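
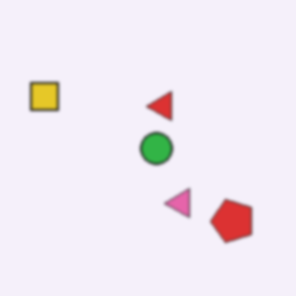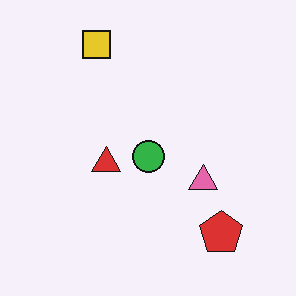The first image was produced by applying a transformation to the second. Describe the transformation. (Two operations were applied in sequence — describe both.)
Transposed (reflected across the top-left ↔ bottom-right diagonal), then slightly softened.

Shapes have swapped their row and column positions — what was in the top-right is now in the bottom-left — a diagonal reflection. Shape edges and outlines are uniformly softened across the whole image.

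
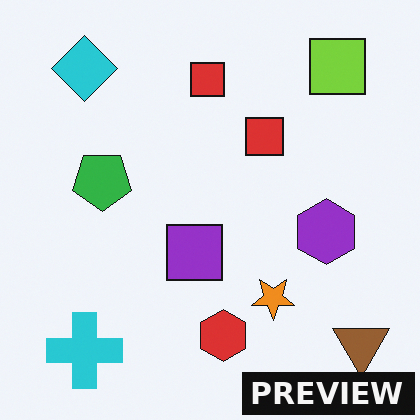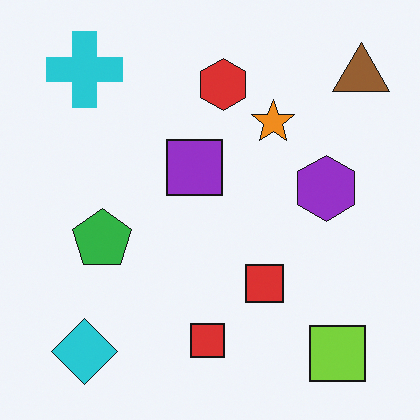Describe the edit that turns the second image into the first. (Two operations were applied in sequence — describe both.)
The transformation is: flipped vertically (top ↔ bottom), then watermarked with the text "PREVIEW" in the lower-right corner.

The lime square is in the bottom-right of the second image and the top-right of the first — shapes on opposite sides of the horizontal midline have swapped in a mirror flip. A dark label reading "PREVIEW" appears in the lower-right corner.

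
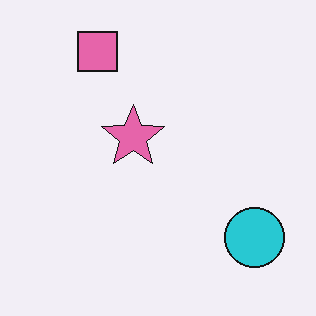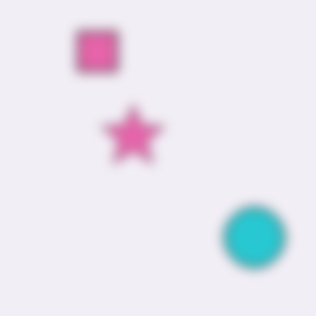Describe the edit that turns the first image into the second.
Heavily blurred.

Shape edges and outlines are uniformly softened across the whole image.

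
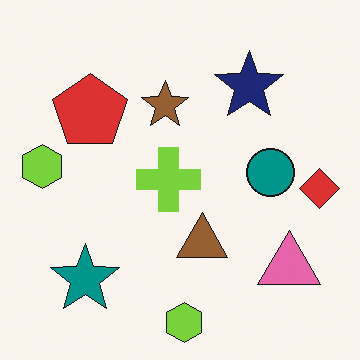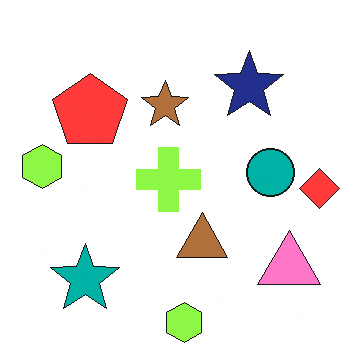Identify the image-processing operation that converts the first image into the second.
The image was brightened a little.

Every pixel — background and shapes alike — is uniformly brightened.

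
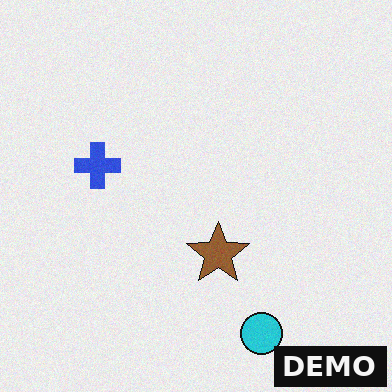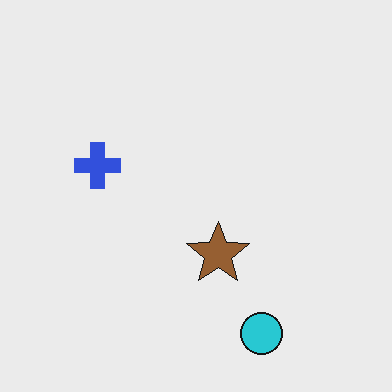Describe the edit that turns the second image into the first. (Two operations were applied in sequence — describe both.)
The first image is the second degraded with light additive noise, then watermarked with the text "DEMO" in the lower-right corner.

Random speckle covers the whole image, including the flat background. A dark label reading "DEMO" appears in the lower-right corner.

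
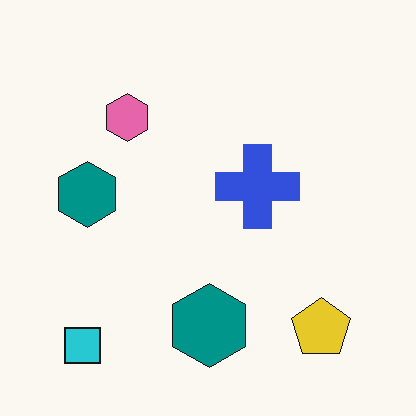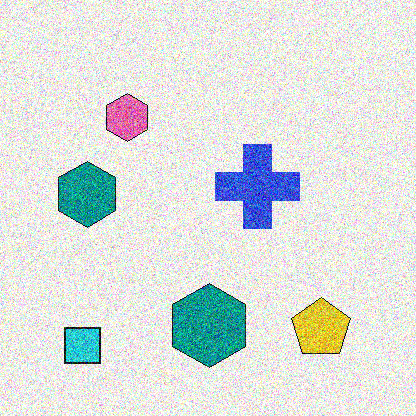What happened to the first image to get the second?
It was degraded with heavy additive noise.

Random speckle covers the whole image, including the flat background.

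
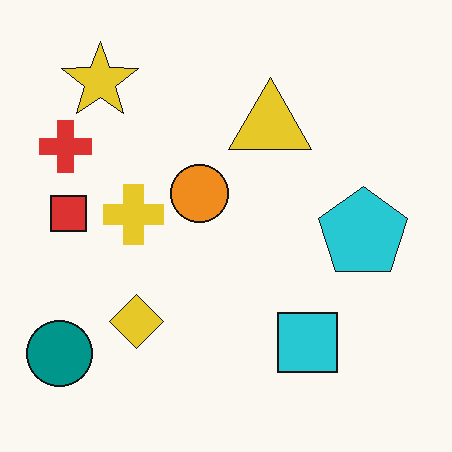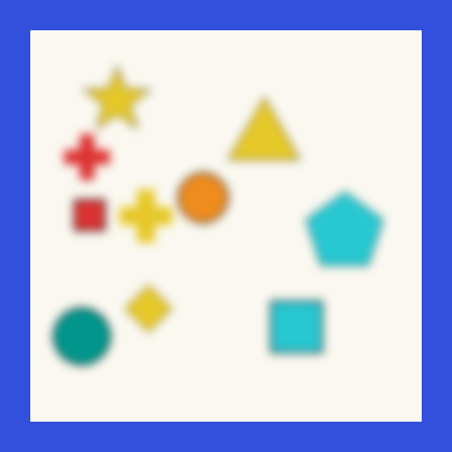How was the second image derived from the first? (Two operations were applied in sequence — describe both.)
Heavily blurred, then framed with a blue border.

Shape edges and outlines are uniformly softened across the whole image. A solid blue frame runs around the edge of the second image, with the content slightly shrunk inside it.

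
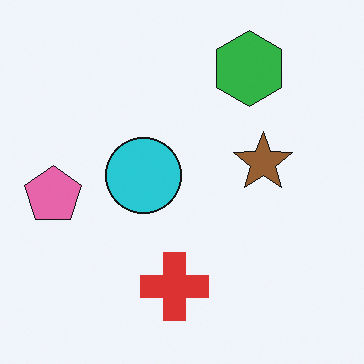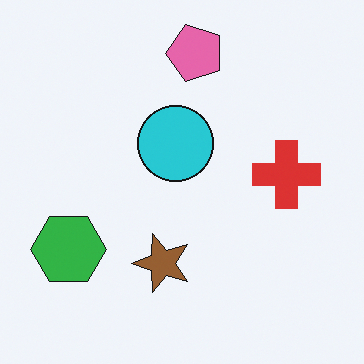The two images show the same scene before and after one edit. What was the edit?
Transposed (reflected across the top-left ↔ bottom-right diagonal).

Shapes have swapped their row and column positions — what was in the top-right is now in the bottom-left — a diagonal reflection.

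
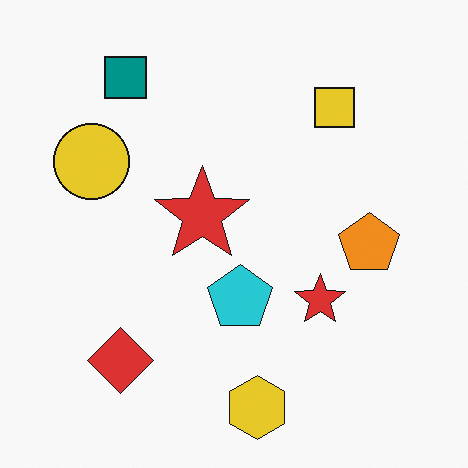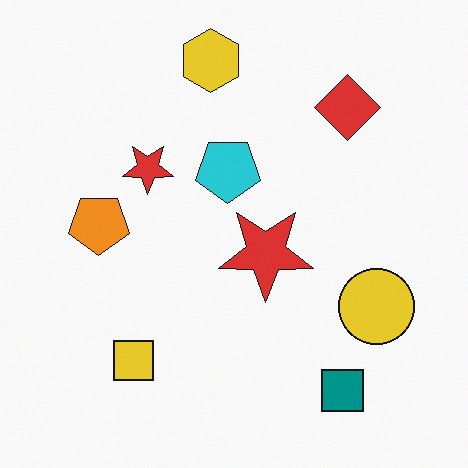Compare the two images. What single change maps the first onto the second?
This is the original image rotated 180°.

The teal square sits in the top-left of the first image and the bottom-right of the second — consistent with a whole-image 180° rotation.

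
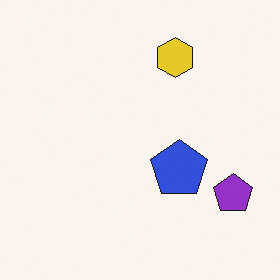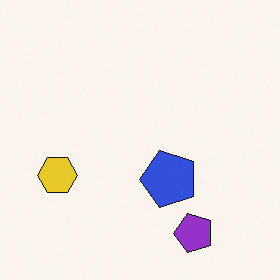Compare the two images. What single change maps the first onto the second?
This is the original image transposed (reflected across the top-left ↔ bottom-right diagonal).

Shapes have swapped their row and column positions — what was in the top-right is now in the bottom-left — a diagonal reflection.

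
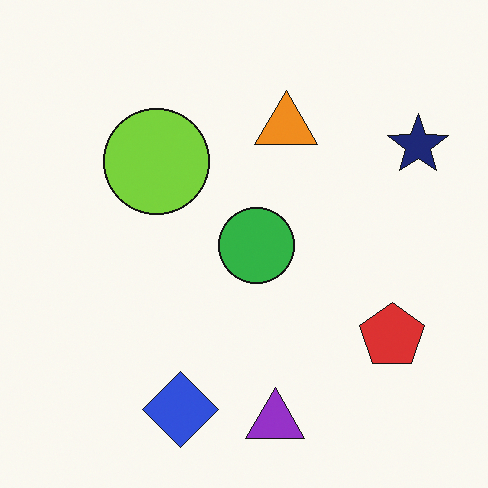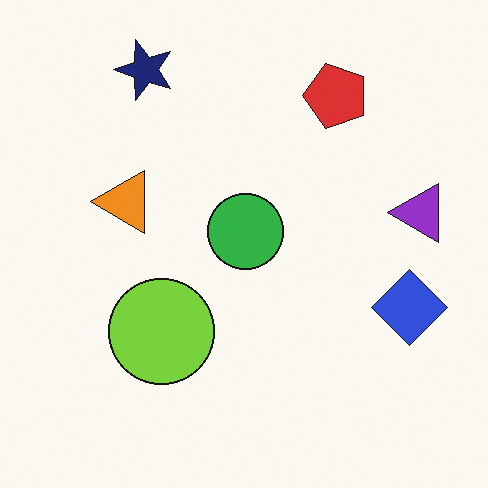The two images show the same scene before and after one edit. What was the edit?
This is the original image rotated 90° counter-clockwise.

The navy star sits in the top-right of the first image and the top-left of the second — consistent with a whole-image 90° counter-clockwise rotation.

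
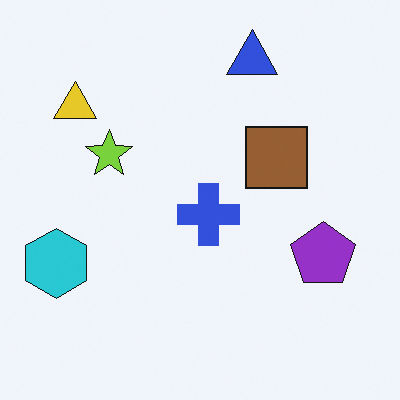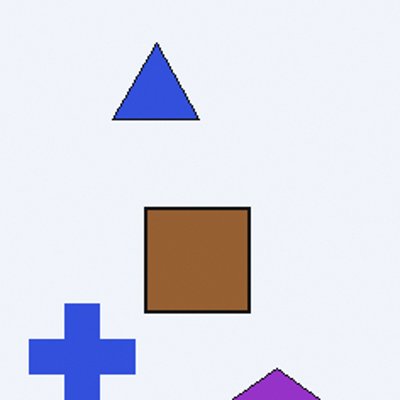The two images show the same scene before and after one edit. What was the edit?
This is the original image cropped to a noticeably smaller region and rescaled.

The visible shapes are larger and the field of view is narrower; shapes near the original edges may be partly or wholly outside the frame — a crop-and-rescale.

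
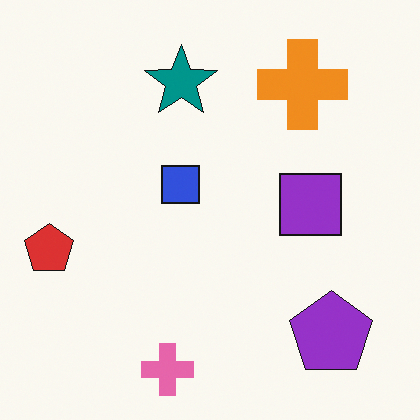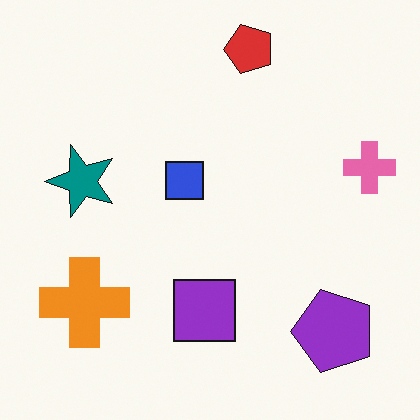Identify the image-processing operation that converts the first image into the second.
The second image is the first transposed (reflected across the top-left ↔ bottom-right diagonal).

Shapes have swapped their row and column positions — what was in the top-right is now in the bottom-left — a diagonal reflection.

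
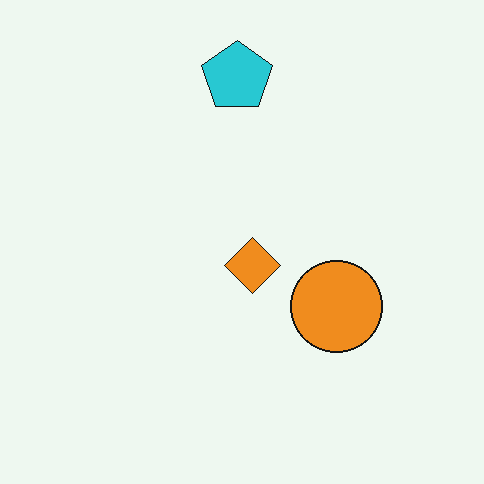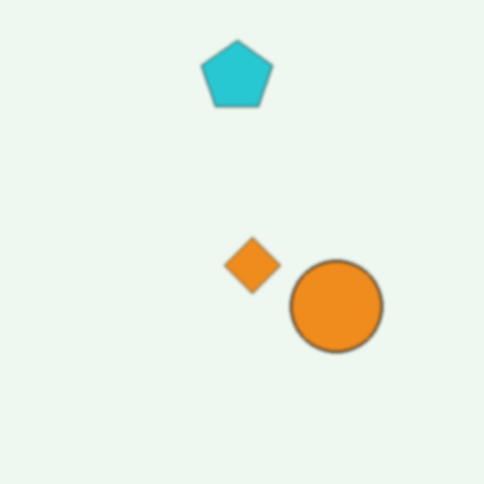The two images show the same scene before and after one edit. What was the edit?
The image was given a subtle gaussian blur.

Shape edges and outlines are uniformly softened across the whole image.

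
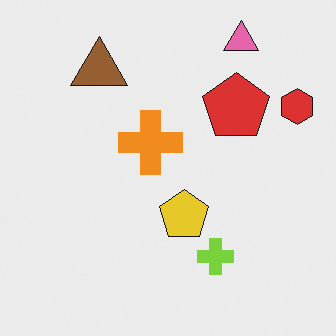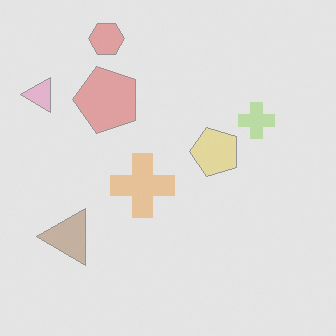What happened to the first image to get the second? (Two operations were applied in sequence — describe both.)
This is the original image rotated 90° counter-clockwise, then washed out (contrast reduced).

The pink triangle sits in the top-right of the first image and the top-left of the second — consistent with a whole-image 90° counter-clockwise rotation. Tones are pushed toward mid-grey across the whole image — a global contrast change.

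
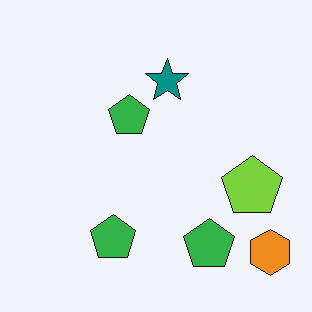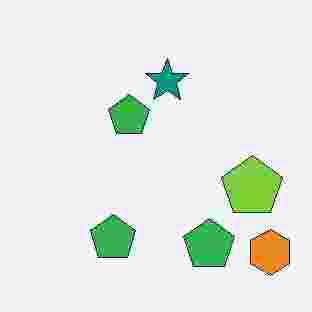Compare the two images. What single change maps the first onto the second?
Heavily JPEG-compressed with obvious blocking artifacts.

Blocky 8×8 compression artifacts appear around shape edges and the flat background shows ringing — characteristic JPEG degradation.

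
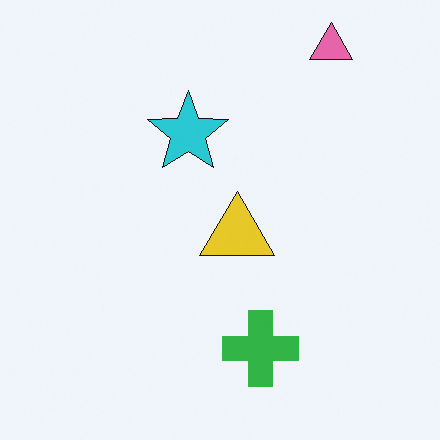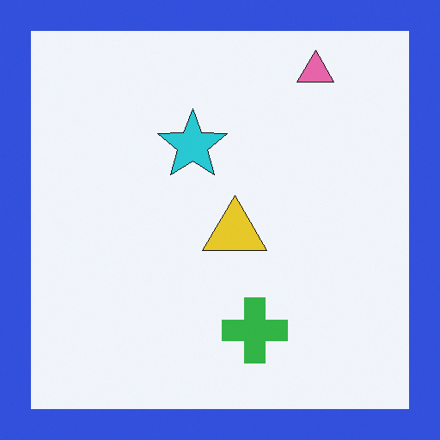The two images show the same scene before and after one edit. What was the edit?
Framed with a blue border.

A solid blue frame runs around the edge of the second image, with the content slightly shrunk inside it.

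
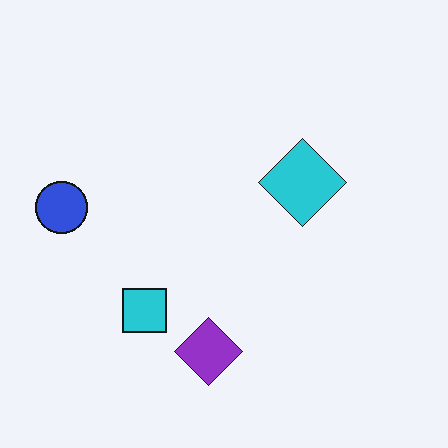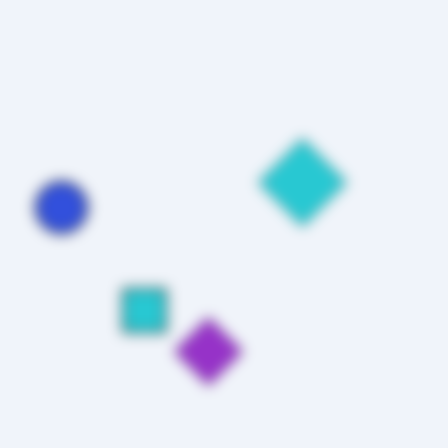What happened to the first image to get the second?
It was strongly gaussian-blurred.

Shape edges and outlines are uniformly softened across the whole image.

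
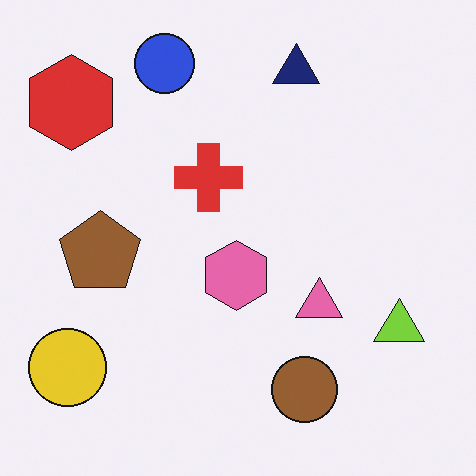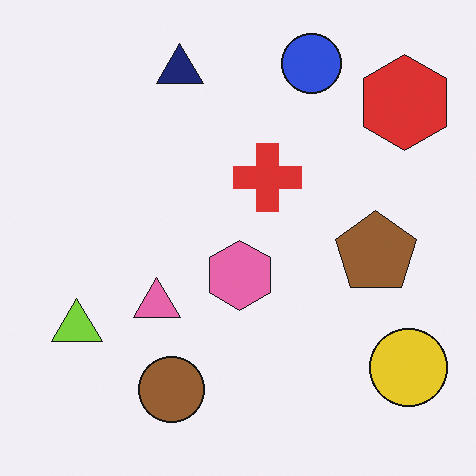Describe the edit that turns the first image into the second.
The image was flipped horizontally (left ↔ right).

The yellow circle is in the bottom-left of the first image and the bottom-right of the second — shapes on opposite sides of the vertical midline have swapped in a mirror flip.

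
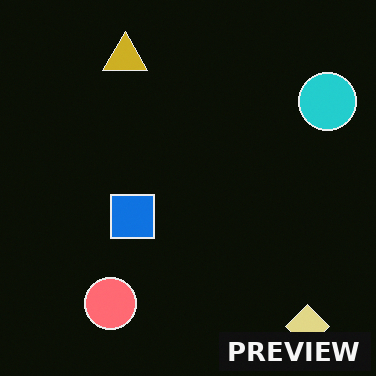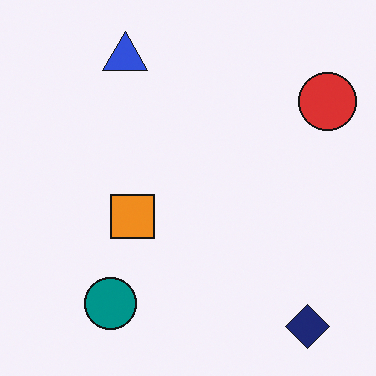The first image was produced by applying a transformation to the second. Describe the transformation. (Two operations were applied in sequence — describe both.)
This is the original image color-inverted (negative), then watermarked with the text "PREVIEW" in the lower-right corner.

The light background has become dark and every shape's color is its complement — a photographic negative. A dark label reading "PREVIEW" appears in the lower-right corner.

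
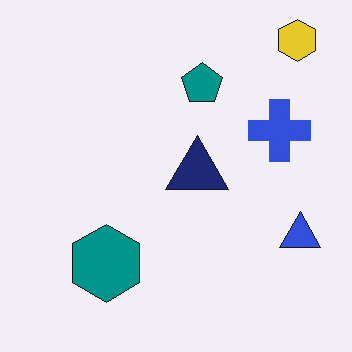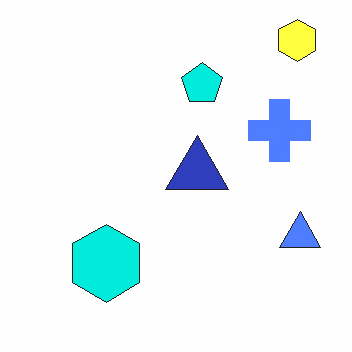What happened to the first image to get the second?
Substantially brightened.

Every pixel — background and shapes alike — is uniformly brightened.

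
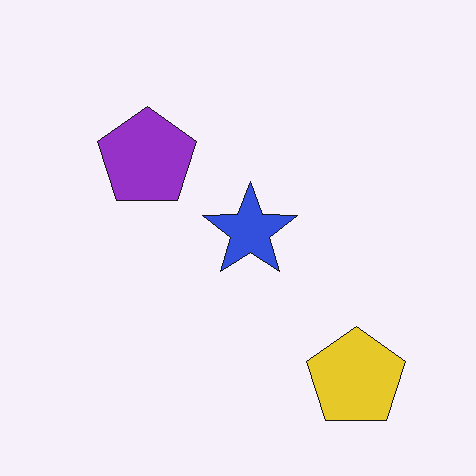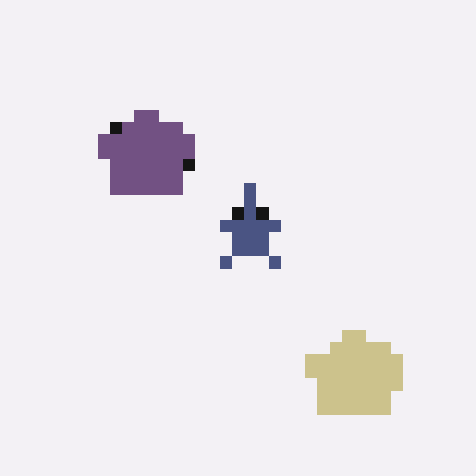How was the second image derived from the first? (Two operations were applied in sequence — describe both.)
It was heavily pixelated into large blocks, then heavily desaturated.

Shapes are reduced to large square blocks; fine edges and outlines are lost — a downscale-then-upscale (mosaic) effect. All colors are more muted and greyish — a global saturation change.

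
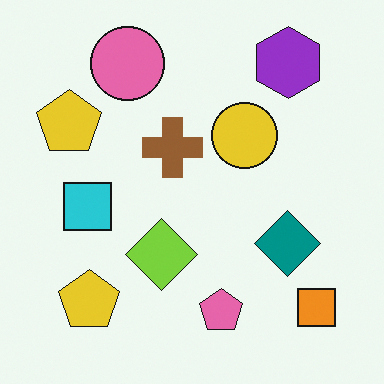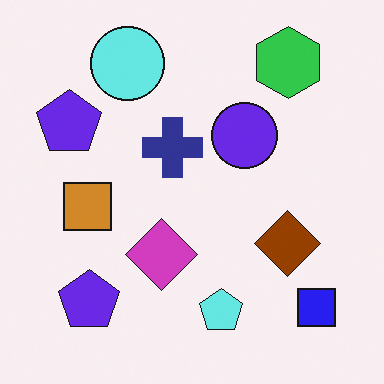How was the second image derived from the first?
The transformation is: hue-shifted by a large amount.

Every shape's color has rotated by the same amount around the hue wheel — a uniform hue shift.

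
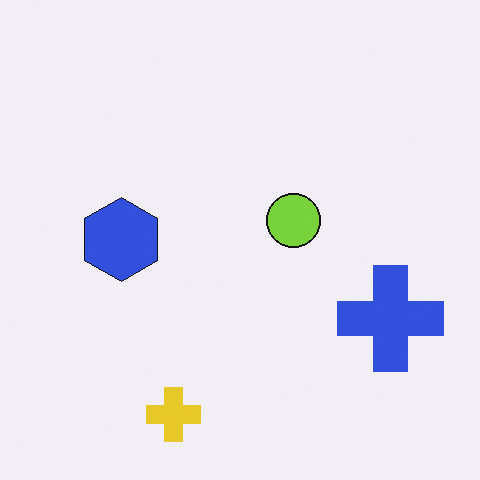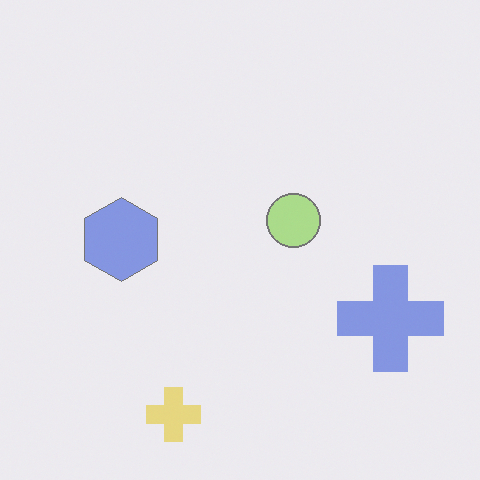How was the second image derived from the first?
The second image is the first given much lower contrast.

Tones are pushed toward mid-grey across the whole image — a global contrast change.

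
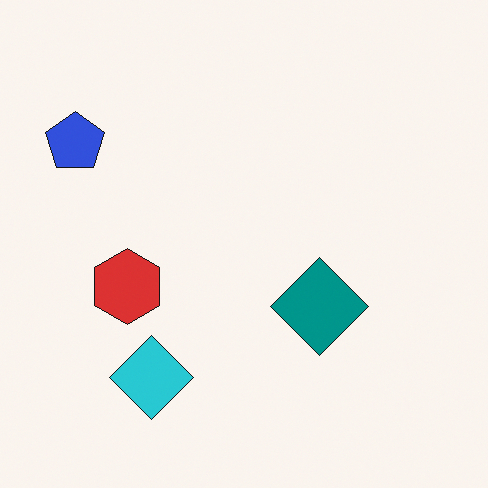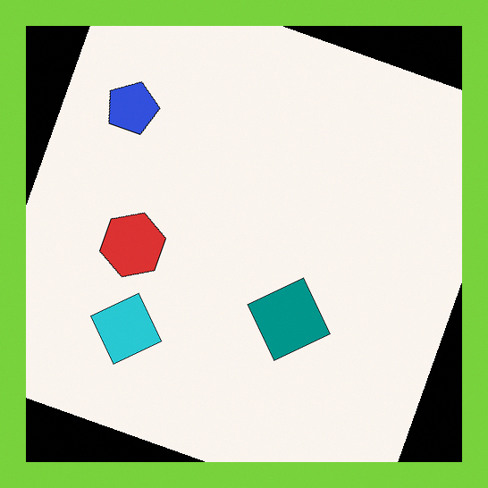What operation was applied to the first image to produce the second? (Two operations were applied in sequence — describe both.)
It was rotated clockwise by a moderate amount, then framed with a lime border.

Every shape is tilted by the same angle and the image corners show triangular fill wedges — a whole-image rotation by a non-right angle. A solid lime frame runs around the edge of the second image, with the content slightly shrunk inside it.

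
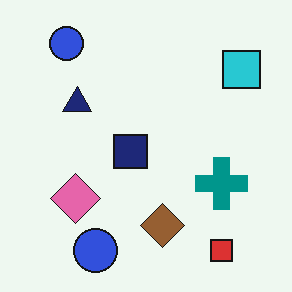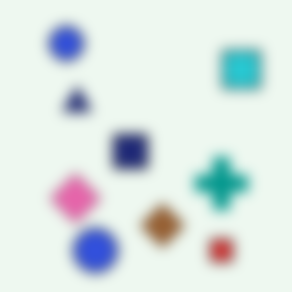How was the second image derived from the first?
The second image is the first strongly gaussian-blurred.

Shape edges and outlines are uniformly softened across the whole image.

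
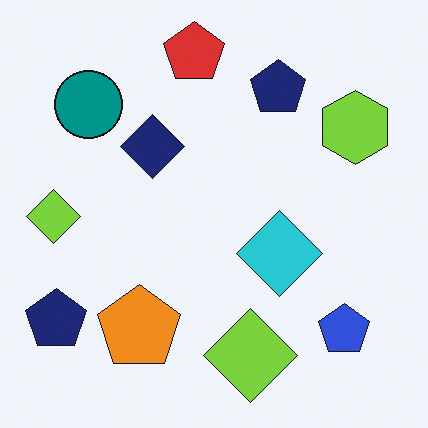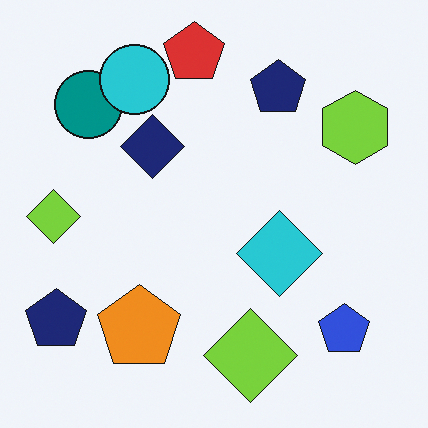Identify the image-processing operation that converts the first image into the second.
Overlaid with an additional cyan circle.

A cyan circle appears in the second image that is absent from the first.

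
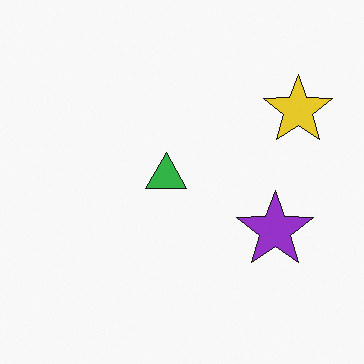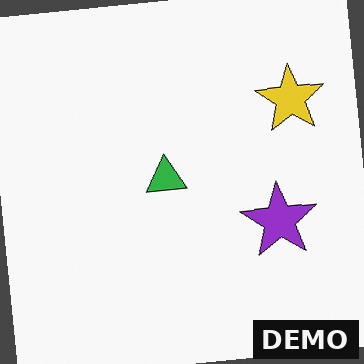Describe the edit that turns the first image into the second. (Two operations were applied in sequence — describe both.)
The second image is the first rotated counter-clockwise by a few degrees, then watermarked with the text "DEMO" in the lower-right corner.

Every shape is tilted by the same angle and the image corners show triangular fill wedges — a whole-image rotation by a non-right angle. A dark label reading "DEMO" appears in the lower-right corner.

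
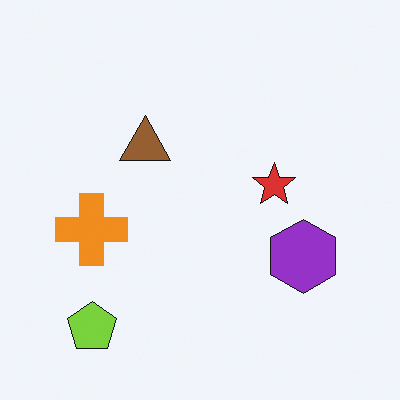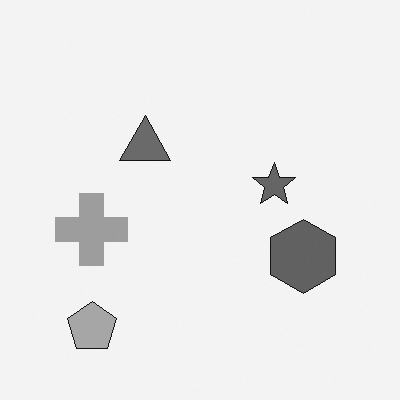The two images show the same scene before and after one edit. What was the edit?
The transformation is: converted to grayscale.

All color is removed — every shape is now a shade of grey.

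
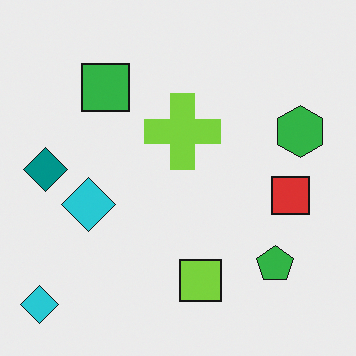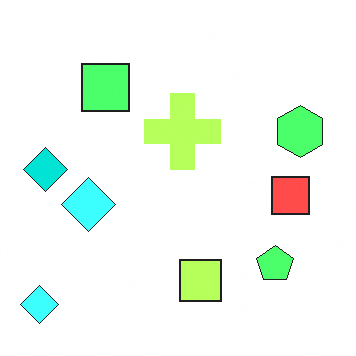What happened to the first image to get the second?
The image was noticeably brightened.

Every pixel — background and shapes alike — is uniformly brightened.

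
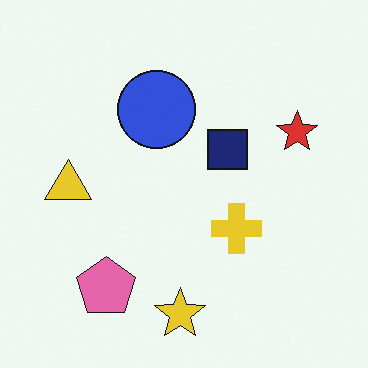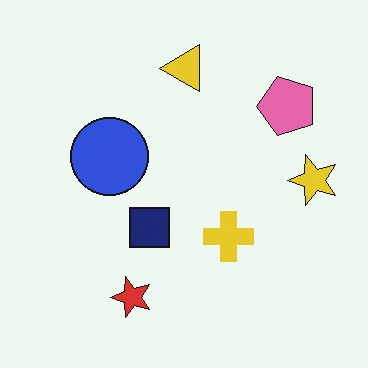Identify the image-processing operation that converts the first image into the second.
The image was transposed (reflected across the top-left ↔ bottom-right diagonal).

Shapes have swapped their row and column positions — what was in the top-right is now in the bottom-left — a diagonal reflection.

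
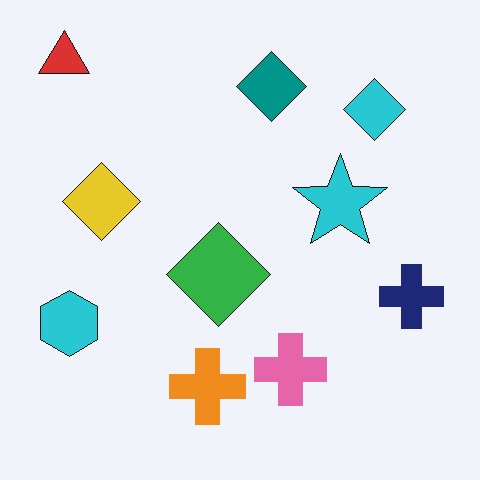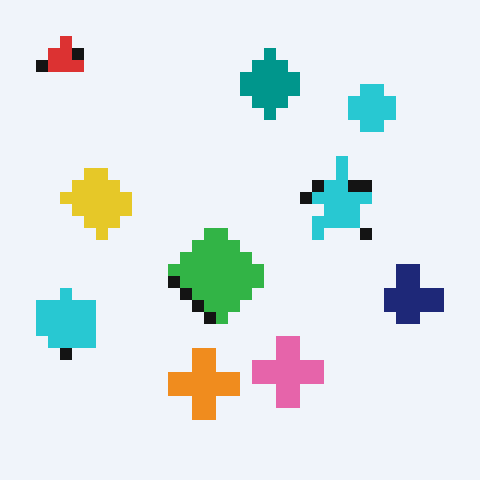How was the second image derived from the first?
Heavily pixelated into large blocks.

Shapes are reduced to large square blocks; fine edges and outlines are lost — a downscale-then-upscale (mosaic) effect.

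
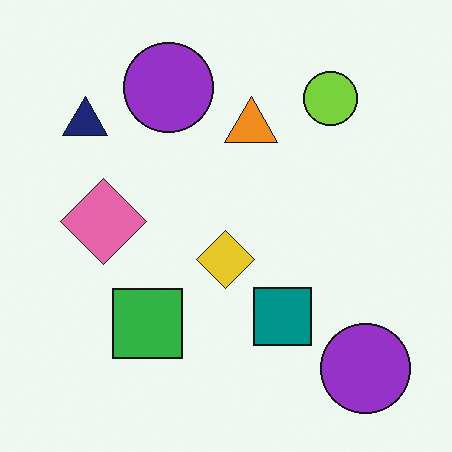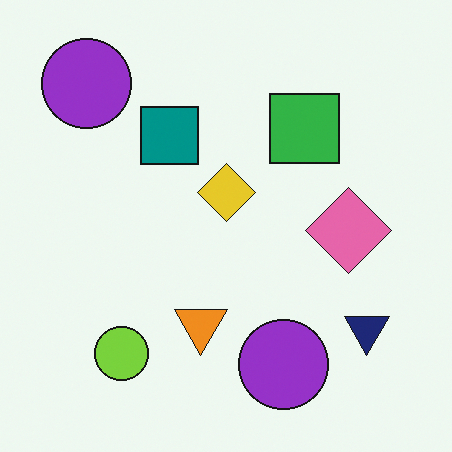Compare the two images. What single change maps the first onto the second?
The second image is the first rotated 180°.

The navy triangle sits in the top-left of the first image and the bottom-right of the second — consistent with a whole-image 180° rotation.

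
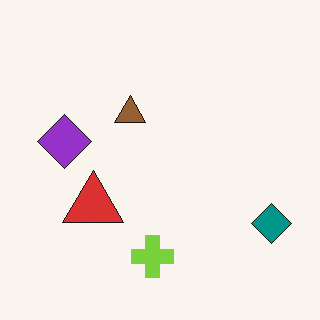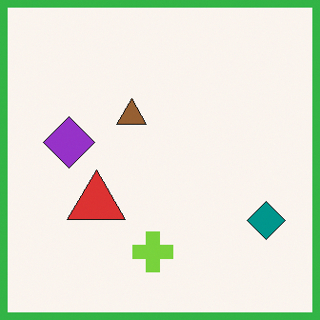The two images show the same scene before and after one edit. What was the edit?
The transformation is: framed with a green border.

A solid green frame runs around the edge of the second image, with the content slightly shrunk inside it.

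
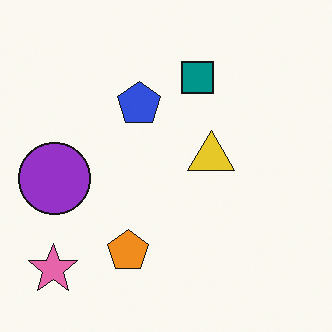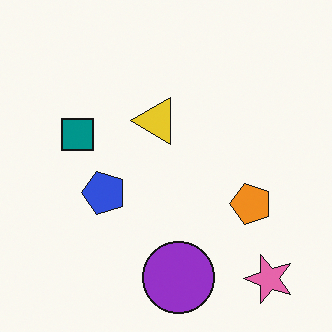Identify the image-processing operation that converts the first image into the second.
Rotated 90° counter-clockwise.

The pink star sits in the bottom-left of the first image and the bottom-right of the second — consistent with a whole-image 90° counter-clockwise rotation.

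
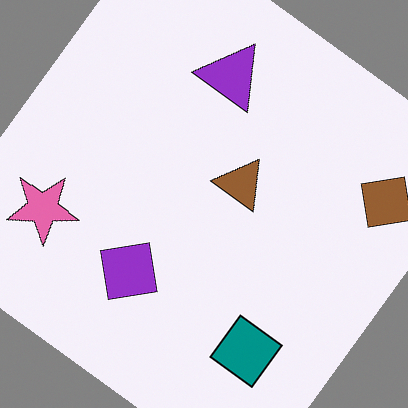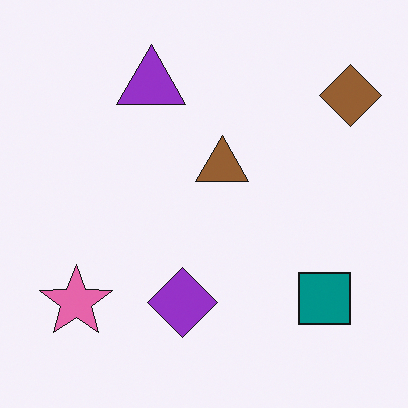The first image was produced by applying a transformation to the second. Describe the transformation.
It was rotated clockwise by a large amount — several tens of degrees.

Every shape is tilted by the same angle and the image corners show triangular fill wedges — a whole-image rotation by a non-right angle.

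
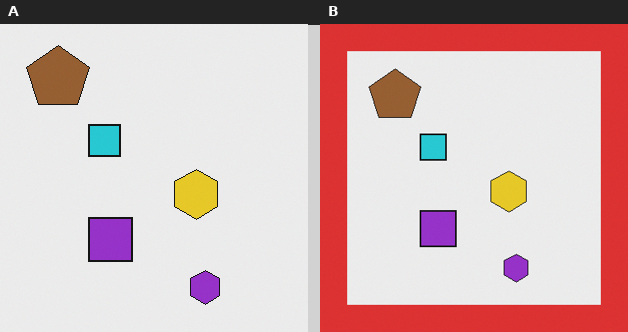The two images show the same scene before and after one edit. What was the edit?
It was framed with a red border.

A solid red frame runs around the edge of the right (B) image, with the content slightly shrunk inside it.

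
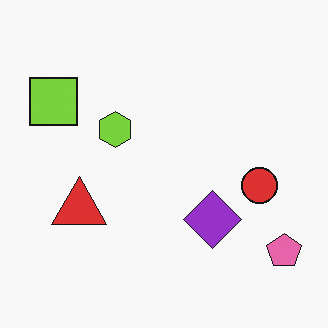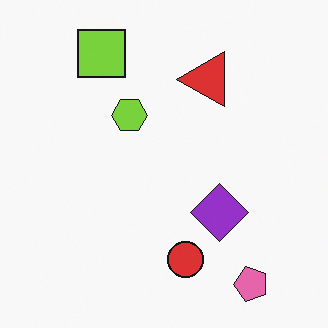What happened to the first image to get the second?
It was transposed (reflected across the top-left ↔ bottom-right diagonal).

Shapes have swapped their row and column positions — what was in the top-right is now in the bottom-left — a diagonal reflection.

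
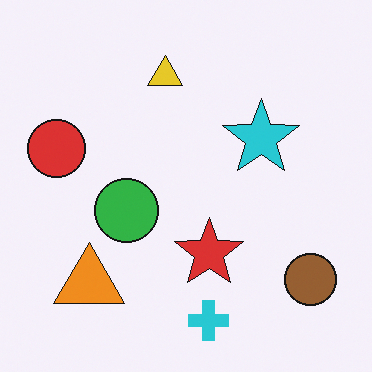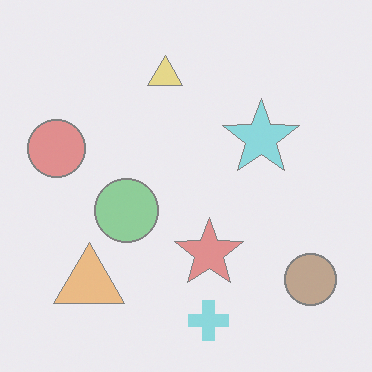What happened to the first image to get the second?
This is the original image given much lower contrast.

Tones are pushed toward mid-grey across the whole image — a global contrast change.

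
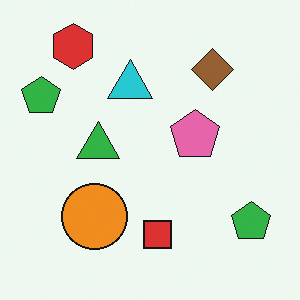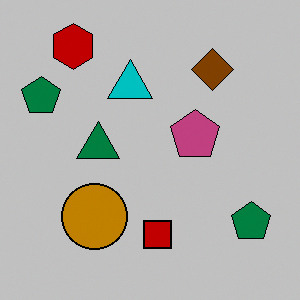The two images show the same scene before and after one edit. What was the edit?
The image was aggressively posterized.

Each flat color has snapped to a coarser quantized level — most visibly, the near-white background has dropped to a flat grey.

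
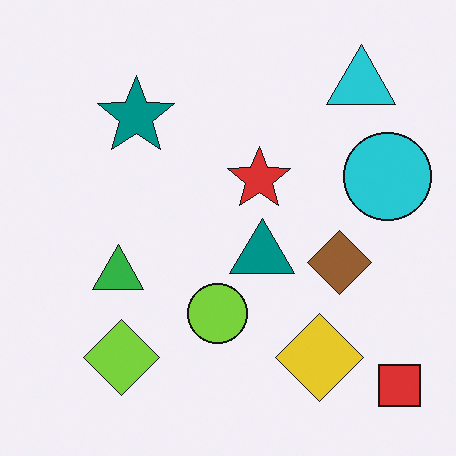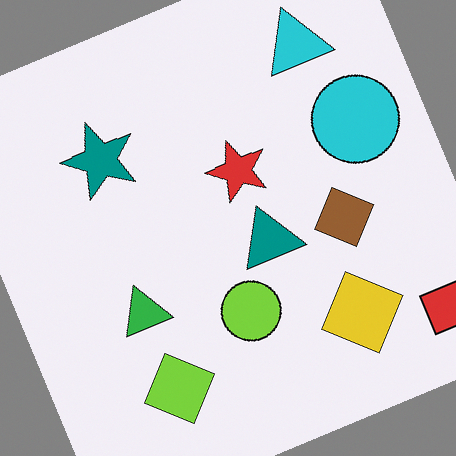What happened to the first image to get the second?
Rotated counter-clockwise by a clearly visible amount.

Every shape is tilted by the same angle and the image corners show triangular fill wedges — a whole-image rotation by a non-right angle.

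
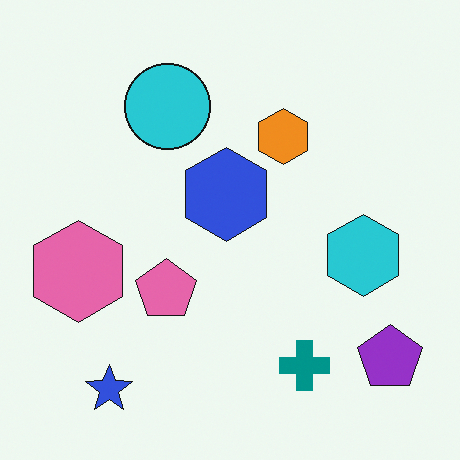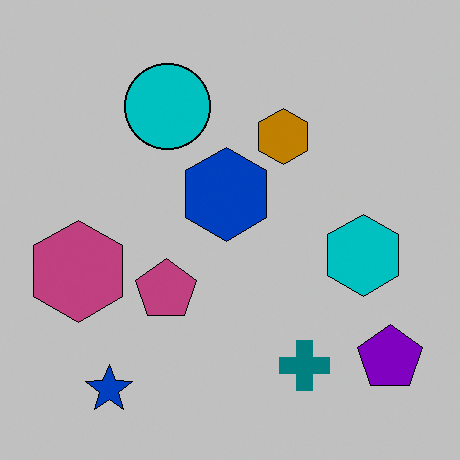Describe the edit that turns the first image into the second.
The transformation is: heavily posterized to just a handful of flat colors.

Each flat color has snapped to a coarser quantized level — most visibly, the near-white background has dropped to a flat grey.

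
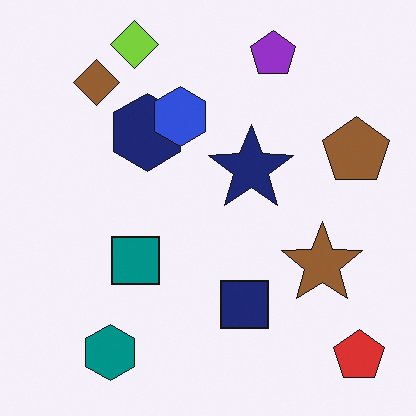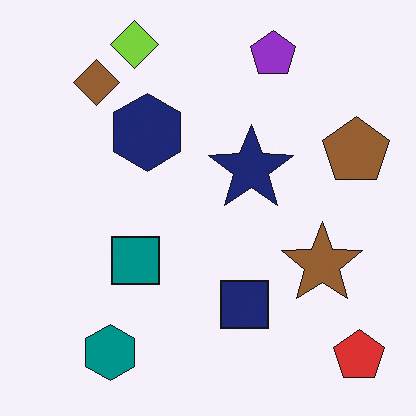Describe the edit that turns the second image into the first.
This is the original image overlaid with an additional blue hexagon.

A blue hexagon appears in the first image that is absent from the second.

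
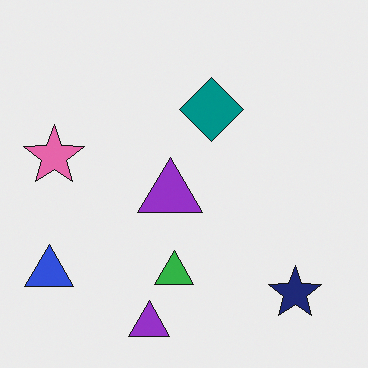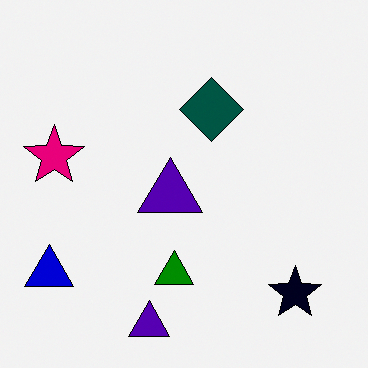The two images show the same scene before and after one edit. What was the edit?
It was given much higher contrast.

Tones are pushed away from mid-grey across the whole image — a global contrast change.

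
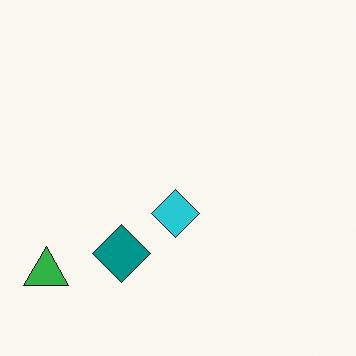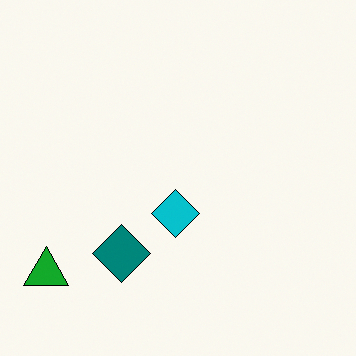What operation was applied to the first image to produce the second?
Given slightly increased contrast.

Tones are pushed away from mid-grey across the whole image — a global contrast change.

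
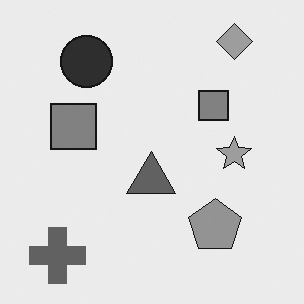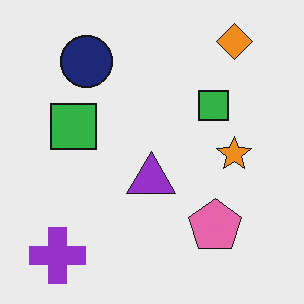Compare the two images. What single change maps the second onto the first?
Converted to grayscale.

All color is removed — every shape is now a shade of grey.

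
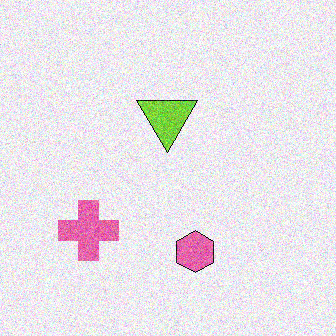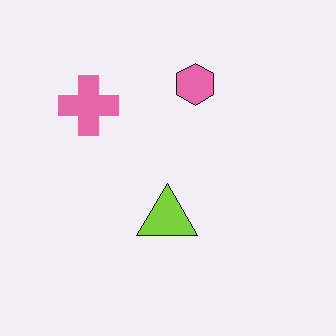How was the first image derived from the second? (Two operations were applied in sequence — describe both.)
The image was degraded with moderate additive noise, then flipped vertically (top ↔ bottom).

Random speckle covers the whole image, including the flat background. The pink hexagon is in the top of the second image and the bottom of the first — shapes on opposite sides of the horizontal midline have swapped in a mirror flip.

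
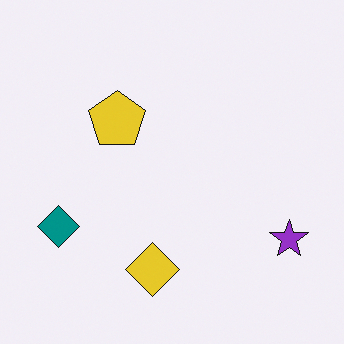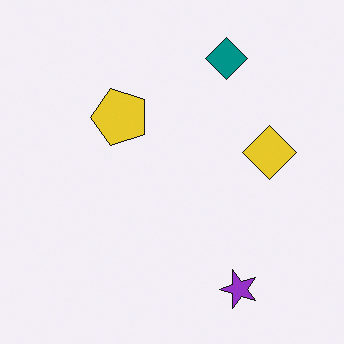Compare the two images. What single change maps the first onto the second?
This is the original image transposed (reflected across the top-left ↔ bottom-right diagonal).

Shapes have swapped their row and column positions — what was in the top-right is now in the bottom-left — a diagonal reflection.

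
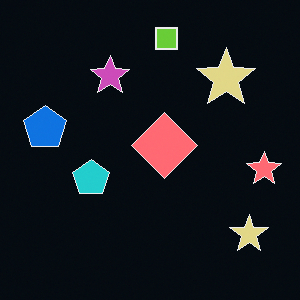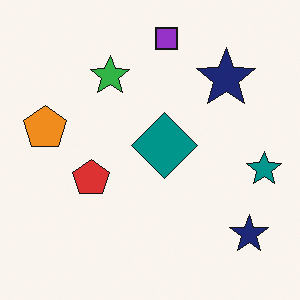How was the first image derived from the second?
Color-inverted (negative).

The light background has become dark and every shape's color is its complement — a photographic negative.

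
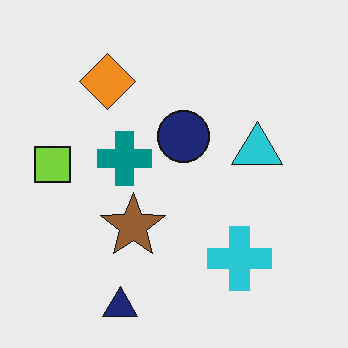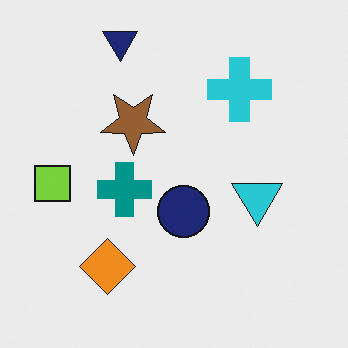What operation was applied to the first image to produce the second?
This is the original image flipped vertically (top ↔ bottom).

The navy triangle is in the bottom of the first image and the top of the second — shapes on opposite sides of the horizontal midline have swapped in a mirror flip.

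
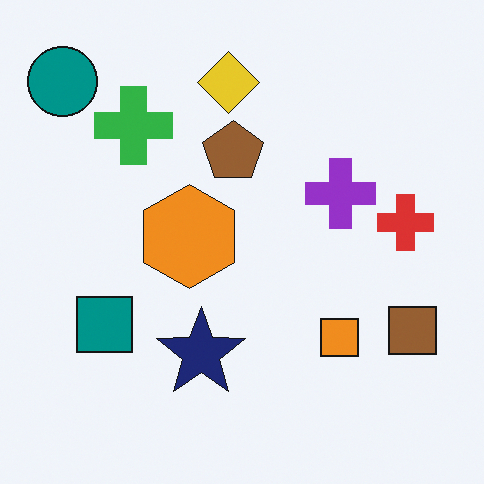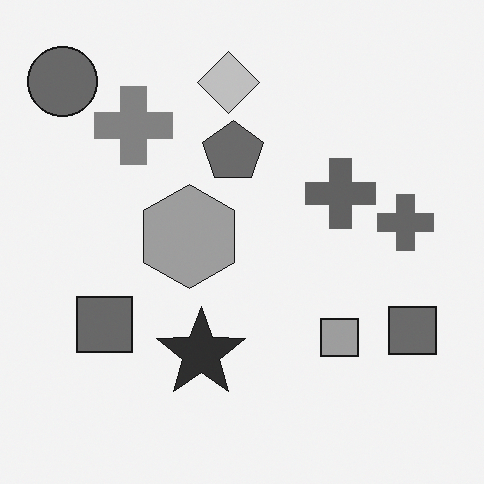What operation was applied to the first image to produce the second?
This is the original image converted to grayscale.

All color is removed — every shape is now a shade of grey.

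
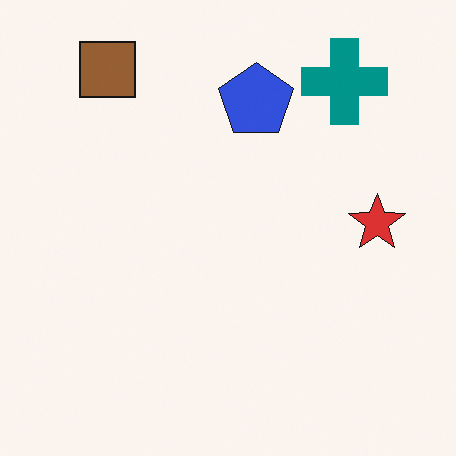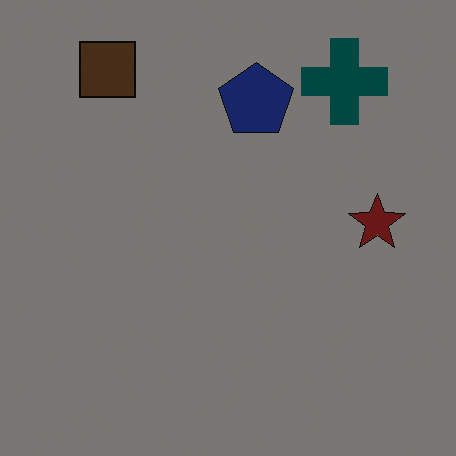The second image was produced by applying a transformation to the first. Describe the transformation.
It was noticeably darkened.

Every pixel — background and shapes alike — is uniformly darkened.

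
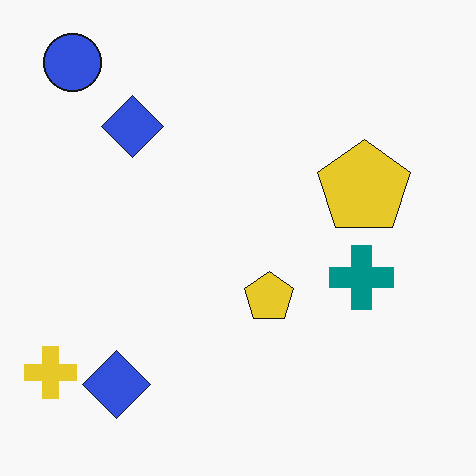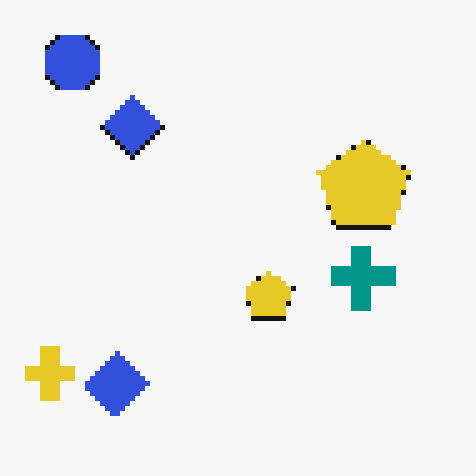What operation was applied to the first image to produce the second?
This is the original image lightly pixelated (a mild mosaic effect).

Shapes are reduced to large square blocks; fine edges and outlines are lost — a downscale-then-upscale (mosaic) effect.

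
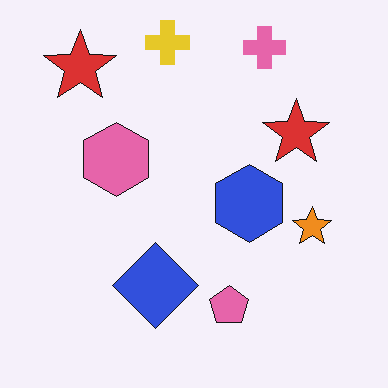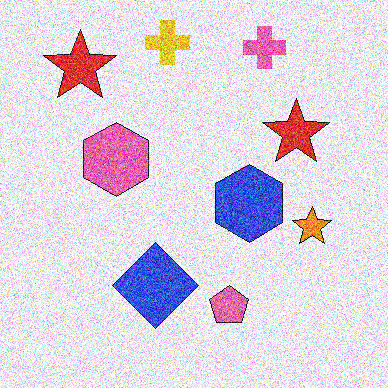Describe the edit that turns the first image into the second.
The second image is the first degraded with heavy additive noise.

Random speckle covers the whole image, including the flat background.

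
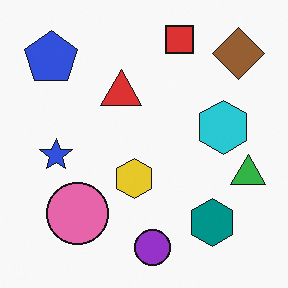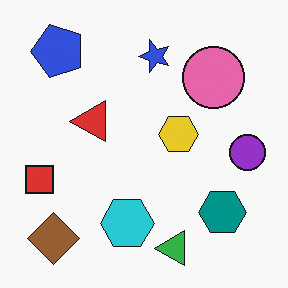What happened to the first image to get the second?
Transposed (reflected across the top-left ↔ bottom-right diagonal).

Shapes have swapped their row and column positions — what was in the top-right is now in the bottom-left — a diagonal reflection.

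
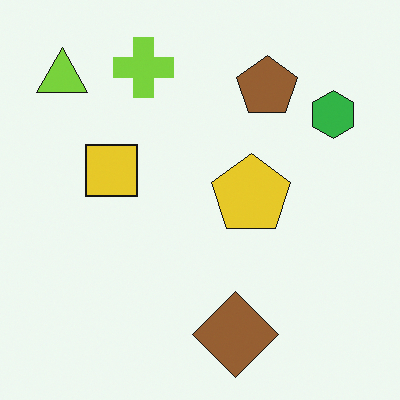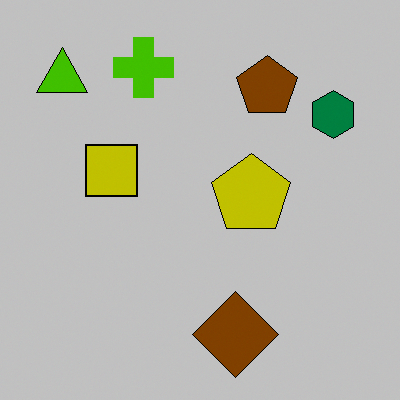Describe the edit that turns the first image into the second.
This is the original image heavily posterized to just a handful of flat colors.

Each flat color has snapped to a coarser quantized level — most visibly, the near-white background has dropped to a flat grey.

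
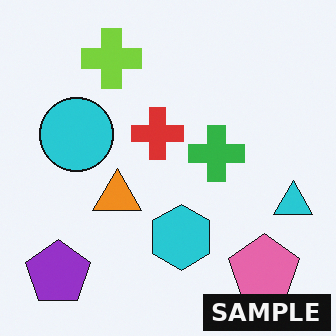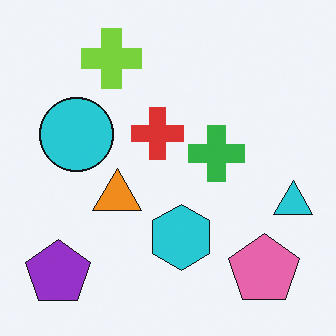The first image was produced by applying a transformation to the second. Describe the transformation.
The first image is the second watermarked with the text "SAMPLE" in the lower-right corner.

A dark label reading "SAMPLE" appears in the lower-right corner.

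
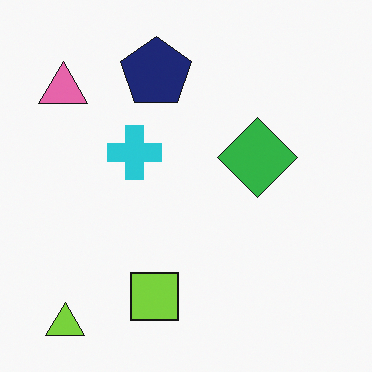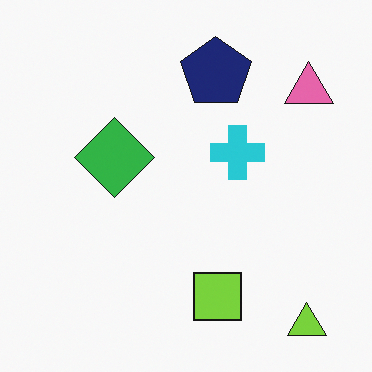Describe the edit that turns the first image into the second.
The transformation is: flipped horizontally (left ↔ right).

The pink triangle is in the top-left of the first image and the top-right of the second — shapes on opposite sides of the vertical midline have swapped in a mirror flip.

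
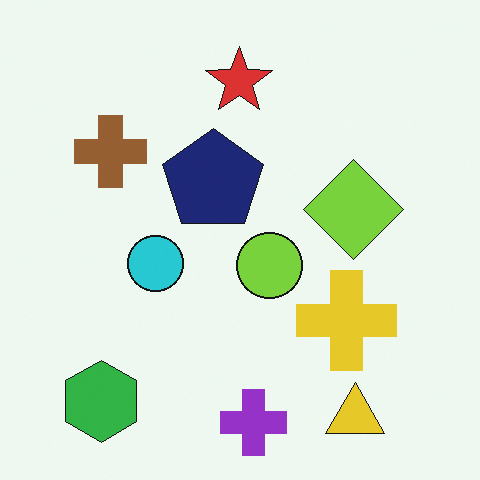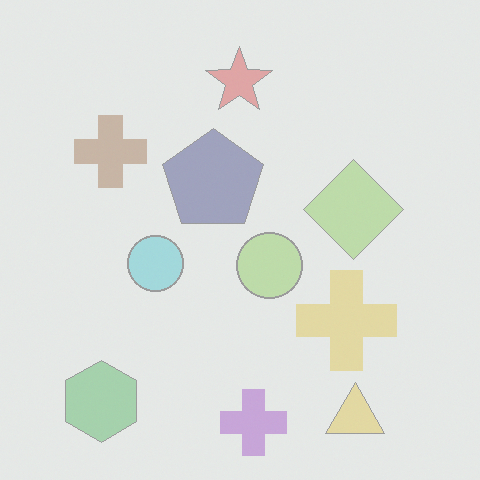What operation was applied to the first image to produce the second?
It was washed out (contrast reduced).

Tones are pushed toward mid-grey across the whole image — a global contrast change.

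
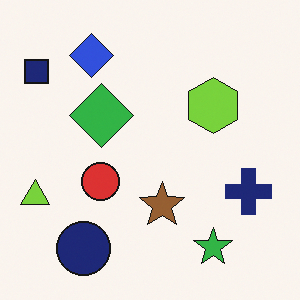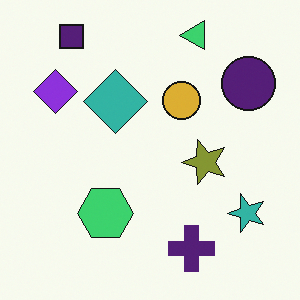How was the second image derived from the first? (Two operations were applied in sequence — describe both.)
Transposed (reflected across the top-left ↔ bottom-right diagonal), then hue-shifted slightly.

Shapes have swapped their row and column positions — what was in the top-right is now in the bottom-left — a diagonal reflection. Every shape's color has rotated by the same amount around the hue wheel — a uniform hue shift.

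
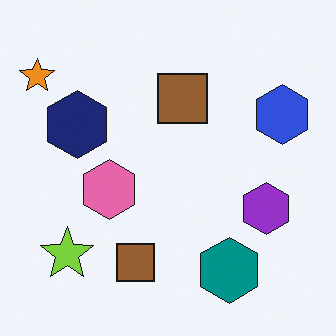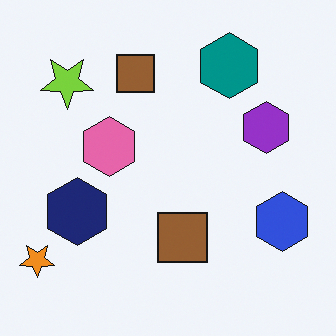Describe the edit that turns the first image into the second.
This is the original image flipped vertically (top ↔ bottom).

The teal hexagon is in the bottom-right of the first image and the top-right of the second — shapes on opposite sides of the horizontal midline have swapped in a mirror flip.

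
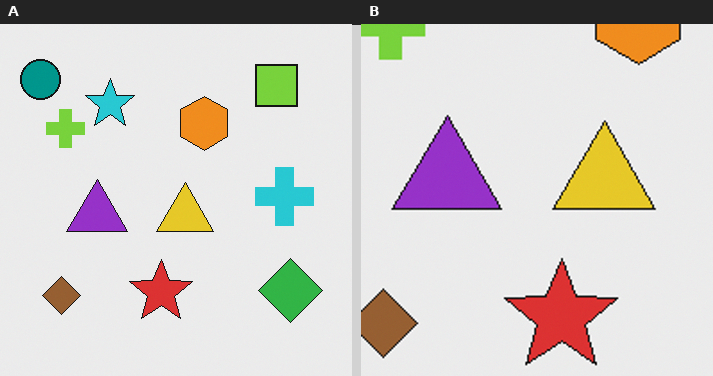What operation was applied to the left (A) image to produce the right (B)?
The image was cropped to a noticeably smaller region and rescaled.

The visible shapes are larger and the field of view is narrower; shapes near the original edges may be partly or wholly outside the frame — a crop-and-rescale.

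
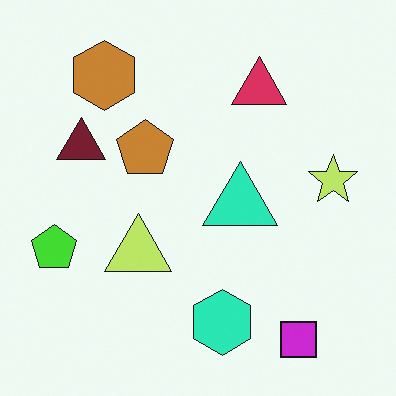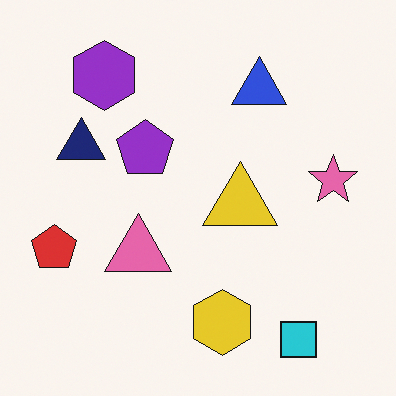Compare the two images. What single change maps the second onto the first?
Hue-shifted by a moderate amount.

Every shape's color has rotated by the same amount around the hue wheel — a uniform hue shift.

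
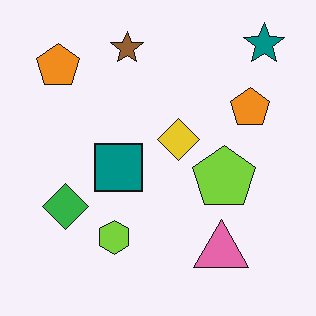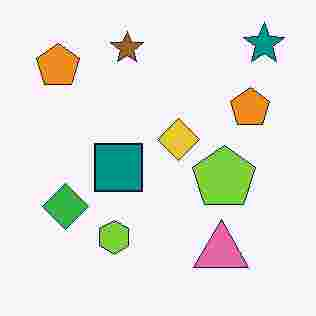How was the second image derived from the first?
Heavily JPEG-compressed with obvious blocking artifacts.

Blocky 8×8 compression artifacts appear around shape edges and the flat background shows ringing — characteristic JPEG degradation.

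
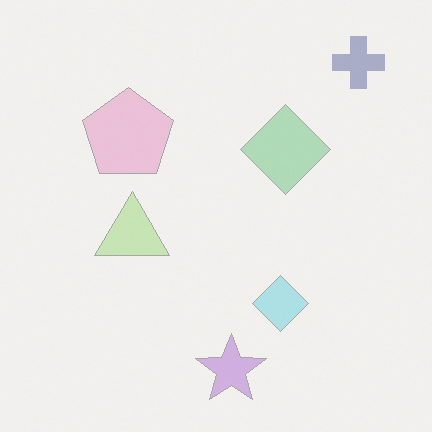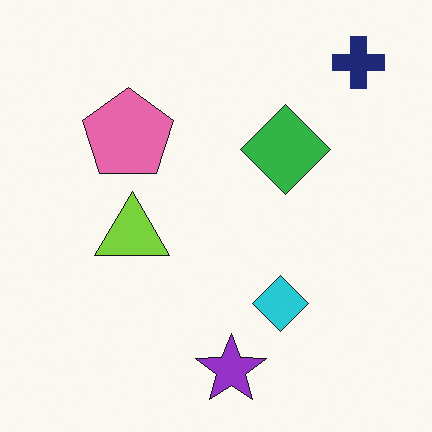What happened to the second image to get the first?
This is the original image given much lower contrast.

Tones are pushed toward mid-grey across the whole image — a global contrast change.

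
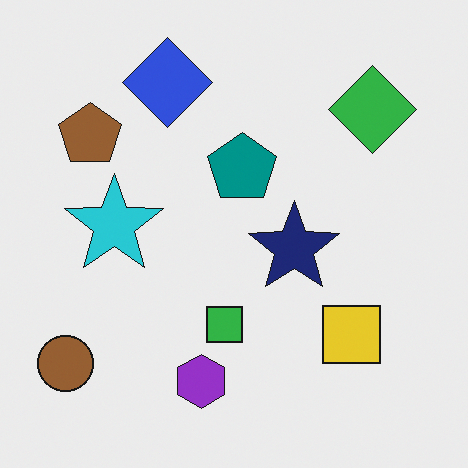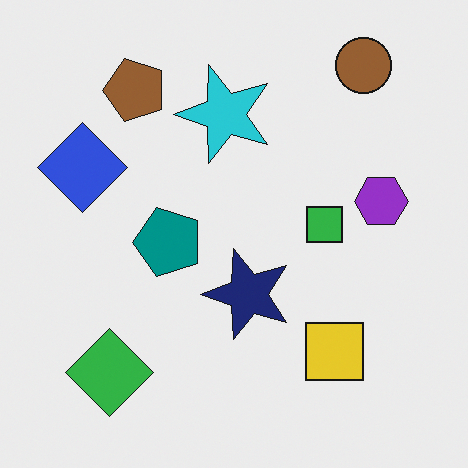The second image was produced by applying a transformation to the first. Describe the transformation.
It was transposed (reflected across the top-left ↔ bottom-right diagonal).

Shapes have swapped their row and column positions — what was in the top-right is now in the bottom-left — a diagonal reflection.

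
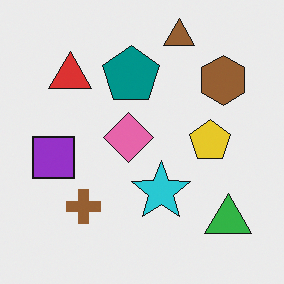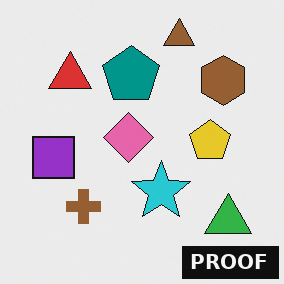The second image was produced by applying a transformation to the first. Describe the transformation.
The transformation is: watermarked with the text "PROOF" in the lower-right corner.

A dark label reading "PROOF" appears in the lower-right corner.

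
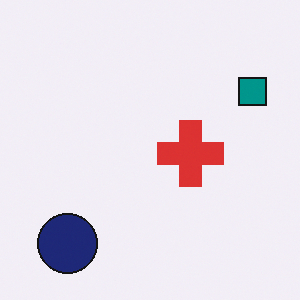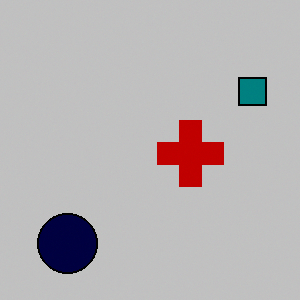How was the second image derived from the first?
It was aggressively posterized.

Each flat color has snapped to a coarser quantized level — most visibly, the near-white background has dropped to a flat grey.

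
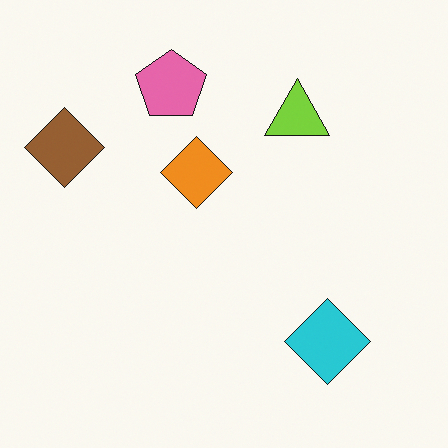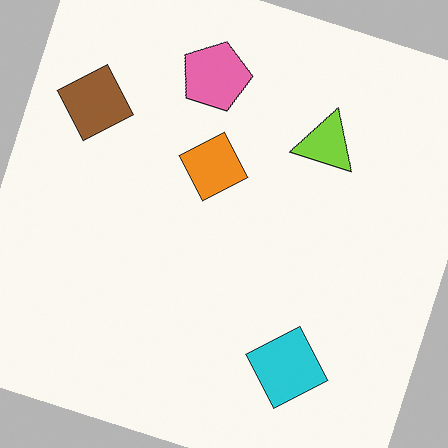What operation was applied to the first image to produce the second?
Rotated clockwise by a moderate amount.

Every shape is tilted by the same angle and the image corners show triangular fill wedges — a whole-image rotation by a non-right angle.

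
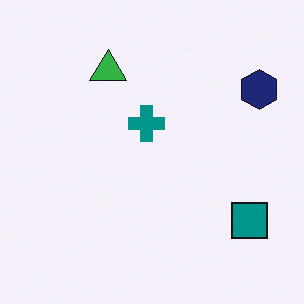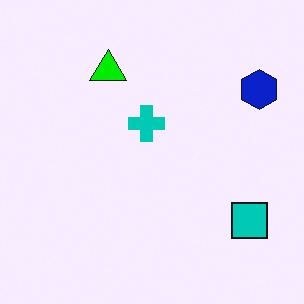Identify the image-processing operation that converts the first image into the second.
Heavily oversaturated.

All colors are more vivid — a global saturation change.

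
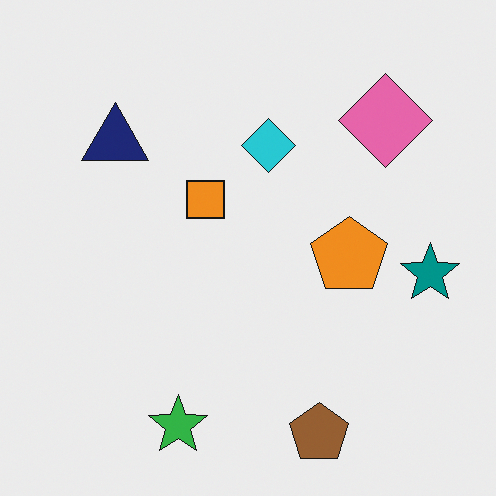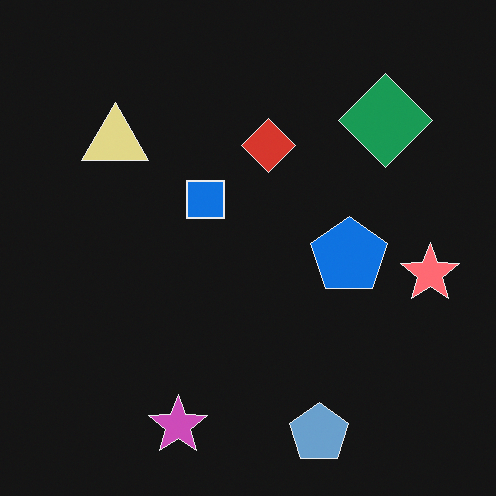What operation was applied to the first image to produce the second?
This is the original image color-inverted (negative).

The light background has become dark and every shape's color is its complement — a photographic negative.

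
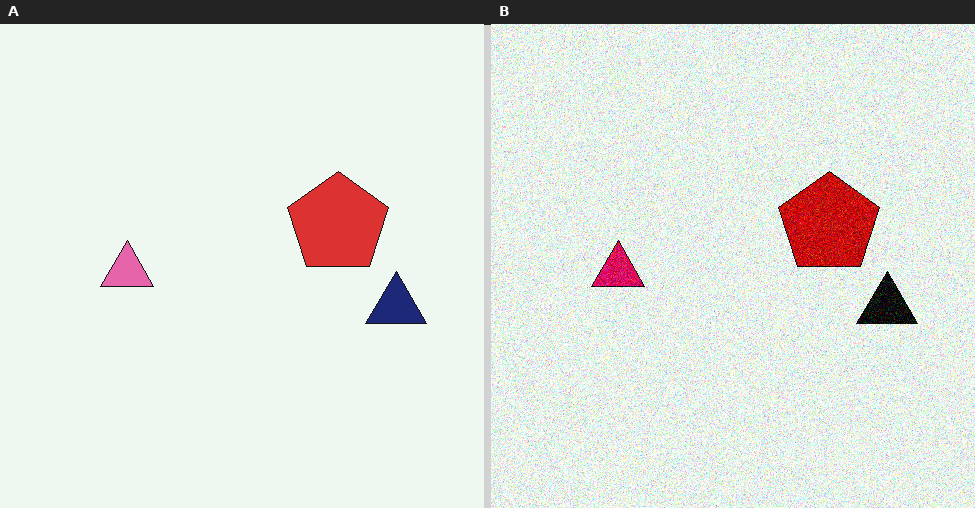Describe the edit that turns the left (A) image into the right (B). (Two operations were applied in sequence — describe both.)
The transformation is: boosted in contrast, then degraded with a thick layer of grain.

Tones are pushed away from mid-grey across the whole image — a global contrast change. Random speckle covers the whole image, including the flat background.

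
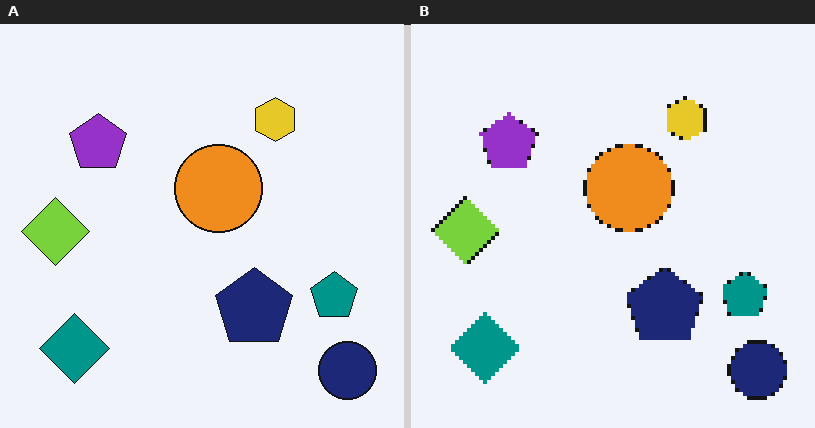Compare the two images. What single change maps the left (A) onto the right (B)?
The right (B) image is the left (A) mildly pixelated.

Shapes are reduced to large square blocks; fine edges and outlines are lost — a downscale-then-upscale (mosaic) effect.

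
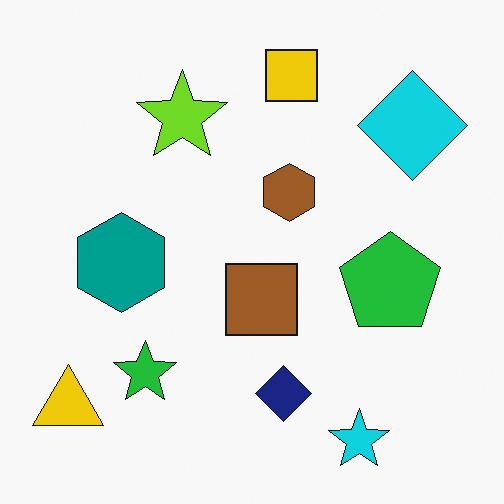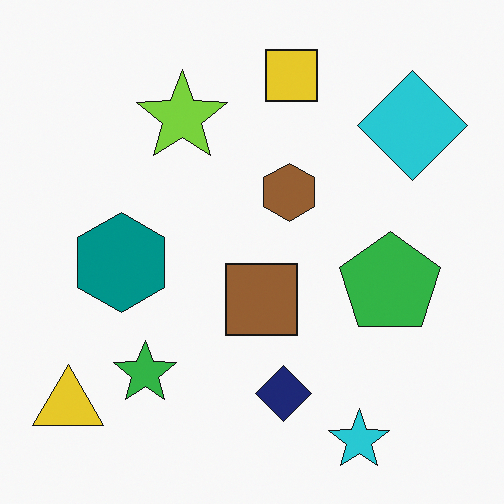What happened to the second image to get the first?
It was slightly oversaturated.

All colors are more vivid — a global saturation change.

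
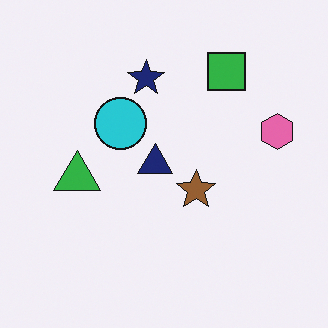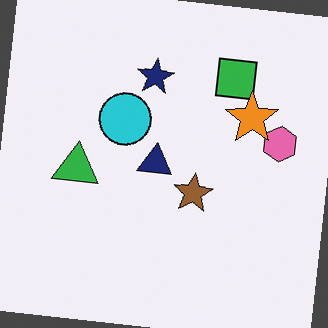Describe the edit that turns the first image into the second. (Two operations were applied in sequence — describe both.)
Rotated clockwise by a few degrees, then overlaid with an additional orange star.

Every shape is tilted by the same angle and the image corners show triangular fill wedges — a whole-image rotation by a non-right angle. An orange star appears in the second image that is absent from the first.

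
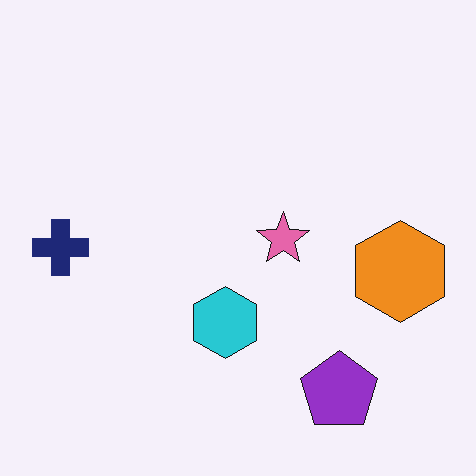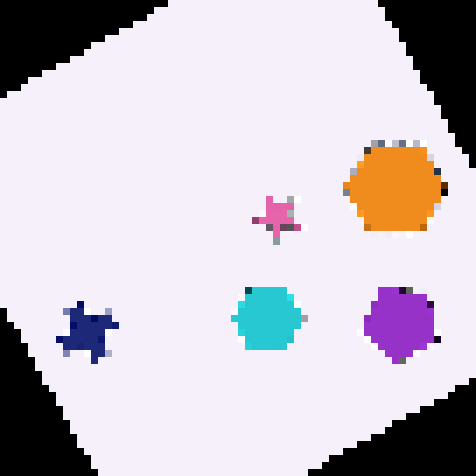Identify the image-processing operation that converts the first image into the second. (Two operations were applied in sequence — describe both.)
The second image is the first rotated counter-clockwise by a clearly visible amount, then moderately pixelated.

Every shape is tilted by the same angle and the image corners show triangular fill wedges — a whole-image rotation by a non-right angle. Shapes are reduced to large square blocks; fine edges and outlines are lost — a downscale-then-upscale (mosaic) effect.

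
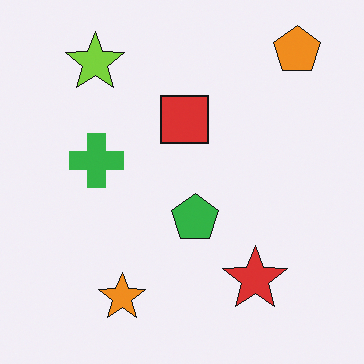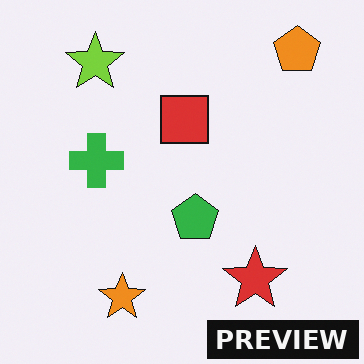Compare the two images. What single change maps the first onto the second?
Watermarked with the text "PREVIEW" in the lower-right corner.

A dark label reading "PREVIEW" appears in the lower-right corner.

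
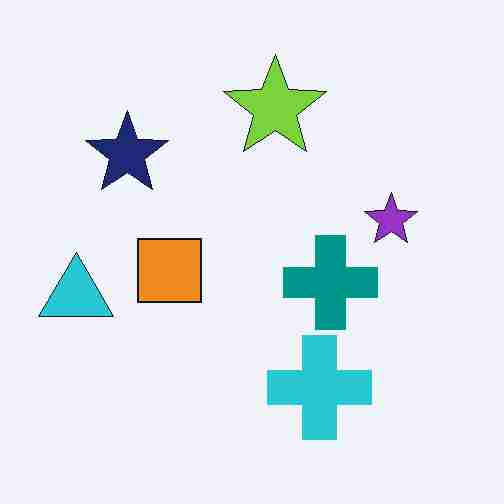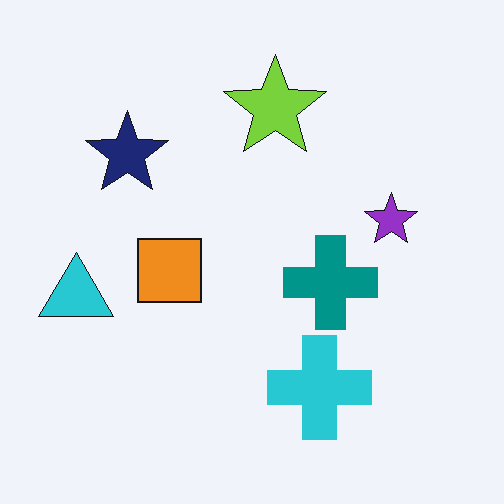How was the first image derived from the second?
The transformation is: degraded with heavy JPEG compression.

Blocky 8×8 compression artifacts appear around shape edges and the flat background shows ringing — characteristic JPEG degradation.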